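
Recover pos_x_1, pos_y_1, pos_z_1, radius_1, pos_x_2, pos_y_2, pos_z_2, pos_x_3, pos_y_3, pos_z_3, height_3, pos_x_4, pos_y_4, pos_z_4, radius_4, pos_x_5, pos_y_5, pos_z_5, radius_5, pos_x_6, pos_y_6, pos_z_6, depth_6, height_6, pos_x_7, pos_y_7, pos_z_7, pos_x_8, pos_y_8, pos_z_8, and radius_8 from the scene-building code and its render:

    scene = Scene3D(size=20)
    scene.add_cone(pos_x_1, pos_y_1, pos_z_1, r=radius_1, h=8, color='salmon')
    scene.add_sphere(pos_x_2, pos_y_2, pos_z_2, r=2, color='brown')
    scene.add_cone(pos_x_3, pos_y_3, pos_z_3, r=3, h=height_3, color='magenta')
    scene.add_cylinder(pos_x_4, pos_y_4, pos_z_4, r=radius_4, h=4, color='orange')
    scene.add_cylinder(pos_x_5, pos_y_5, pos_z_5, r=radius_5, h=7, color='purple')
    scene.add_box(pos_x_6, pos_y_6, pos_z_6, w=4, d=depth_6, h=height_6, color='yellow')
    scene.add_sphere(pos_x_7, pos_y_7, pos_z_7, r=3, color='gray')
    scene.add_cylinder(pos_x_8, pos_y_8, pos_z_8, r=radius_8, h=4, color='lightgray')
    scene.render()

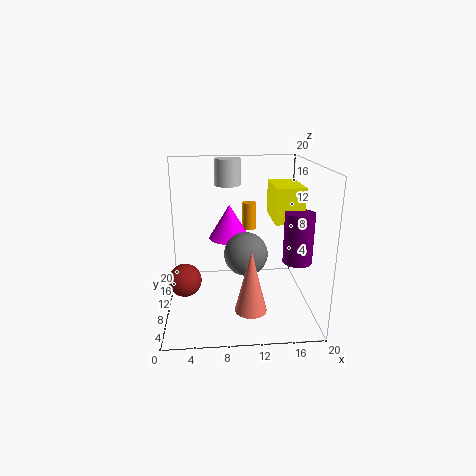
pos_x_1 = 11
pos_y_1 = 3
pos_z_1 = 3
radius_1 = 2
pos_x_2 = 3
pos_y_2 = 4
pos_z_2 = 7
pos_x_3 = 9
pos_y_3 = 13
pos_z_3 = 9
height_3 = 5
pos_x_4 = 12
pos_y_4 = 14
pos_z_4 = 10
radius_4 = 1
pos_x_5 = 18
pos_y_5 = 8
pos_z_5 = 7
radius_5 = 2
pos_x_6 = 15
pos_y_6 = 9
pos_z_6 = 12
depth_6 = 7
height_6 = 5
pos_x_7 = 11
pos_y_7 = 9
pos_z_7 = 8
pos_x_8 = 9
pos_y_8 = 17
pos_z_8 = 16
radius_8 = 2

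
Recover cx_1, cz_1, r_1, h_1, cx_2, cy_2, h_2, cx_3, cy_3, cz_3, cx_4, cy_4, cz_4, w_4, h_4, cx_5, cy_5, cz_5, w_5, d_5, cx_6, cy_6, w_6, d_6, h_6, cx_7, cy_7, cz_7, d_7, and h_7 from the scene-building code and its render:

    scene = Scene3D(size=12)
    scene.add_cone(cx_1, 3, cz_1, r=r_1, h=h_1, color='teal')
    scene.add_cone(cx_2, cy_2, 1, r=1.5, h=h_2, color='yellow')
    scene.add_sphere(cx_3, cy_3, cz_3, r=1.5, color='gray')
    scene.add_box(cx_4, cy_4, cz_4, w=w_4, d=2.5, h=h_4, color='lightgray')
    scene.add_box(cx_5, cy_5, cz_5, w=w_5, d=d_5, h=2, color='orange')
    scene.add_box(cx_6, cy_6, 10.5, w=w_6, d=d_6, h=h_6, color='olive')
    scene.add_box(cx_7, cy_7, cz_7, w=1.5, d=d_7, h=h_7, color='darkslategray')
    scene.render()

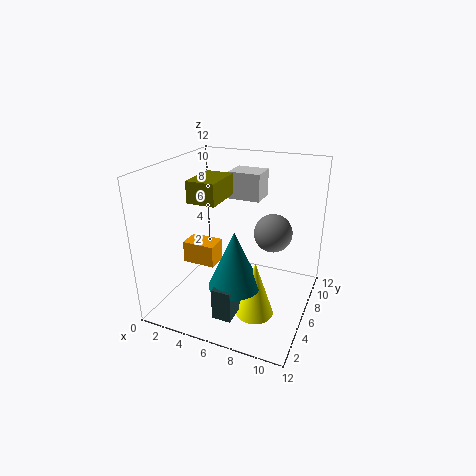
cx_1 = 7; cz_1 = 3.5; r_1 = 2; h_1 = 4.5; cx_2 = 8.5; cy_2 = 3.5; h_2 = 4.5; cx_3 = 9; cy_3 = 6; cz_3 = 7; cx_4 = 3.5; cy_4 = 9.5; cz_4 = 8; w_4 = 3; h_4 = 2.5; cx_5 = 0.5; cy_5 = 6; cz_5 = 2.5; w_5 = 3; d_5 = 2; cx_6 = 4.5; cy_6 = 1; w_6 = 2; d_6 = 3; h_6 = 1.5; cx_7 = 6; cy_7 = 1; cz_7 = 1.5; d_7 = 2; h_7 = 2.5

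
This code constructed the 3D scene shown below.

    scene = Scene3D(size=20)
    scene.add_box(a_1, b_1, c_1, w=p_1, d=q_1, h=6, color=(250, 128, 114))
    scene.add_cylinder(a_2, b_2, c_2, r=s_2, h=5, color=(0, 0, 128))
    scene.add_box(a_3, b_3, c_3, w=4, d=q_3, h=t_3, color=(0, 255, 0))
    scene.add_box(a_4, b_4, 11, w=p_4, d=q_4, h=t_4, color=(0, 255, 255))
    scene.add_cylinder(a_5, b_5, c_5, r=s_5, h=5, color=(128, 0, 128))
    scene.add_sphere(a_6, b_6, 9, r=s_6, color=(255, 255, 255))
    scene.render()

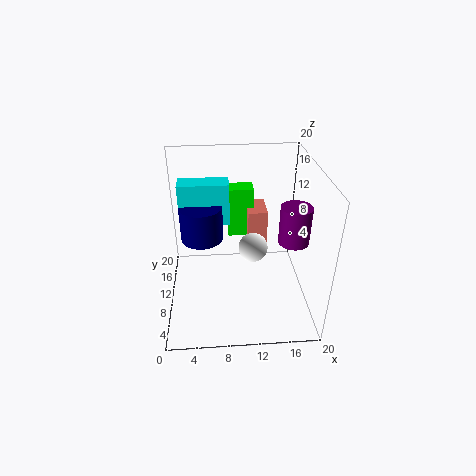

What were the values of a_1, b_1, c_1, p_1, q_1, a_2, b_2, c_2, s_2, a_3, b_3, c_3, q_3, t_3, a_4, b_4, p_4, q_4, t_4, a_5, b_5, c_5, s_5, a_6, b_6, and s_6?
a_1 = 12
b_1 = 15
c_1 = 5
p_1 = 3
q_1 = 5
a_2 = 5
b_2 = 12
c_2 = 9
s_2 = 3
a_3 = 9
b_3 = 17
c_3 = 6
q_3 = 3
t_3 = 8
a_4 = 2
b_4 = 12
p_4 = 7
q_4 = 3
t_4 = 6
a_5 = 17
b_5 = 7
c_5 = 11
s_5 = 2
a_6 = 12
b_6 = 9
s_6 = 2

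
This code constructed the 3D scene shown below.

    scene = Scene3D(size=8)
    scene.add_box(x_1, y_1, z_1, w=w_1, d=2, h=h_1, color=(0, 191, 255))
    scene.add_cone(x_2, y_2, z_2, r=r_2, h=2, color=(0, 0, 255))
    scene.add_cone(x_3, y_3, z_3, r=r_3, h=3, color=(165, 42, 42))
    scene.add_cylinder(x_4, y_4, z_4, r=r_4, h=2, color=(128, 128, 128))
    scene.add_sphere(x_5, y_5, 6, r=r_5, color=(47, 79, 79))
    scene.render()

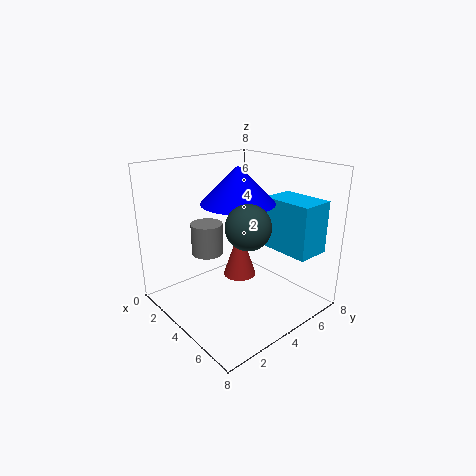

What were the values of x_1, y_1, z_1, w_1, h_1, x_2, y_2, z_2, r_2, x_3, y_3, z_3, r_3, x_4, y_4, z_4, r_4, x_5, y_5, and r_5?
x_1 = 4, y_1 = 6, z_1 = 3, w_1 = 3, h_1 = 3, x_2 = 4, y_2 = 4, z_2 = 6, r_2 = 2, x_3 = 3, y_3 = 5, z_3 = 1, r_3 = 1, x_4 = 1, y_4 = 4, z_4 = 2, r_4 = 1, x_5 = 7, y_5 = 2, r_5 = 1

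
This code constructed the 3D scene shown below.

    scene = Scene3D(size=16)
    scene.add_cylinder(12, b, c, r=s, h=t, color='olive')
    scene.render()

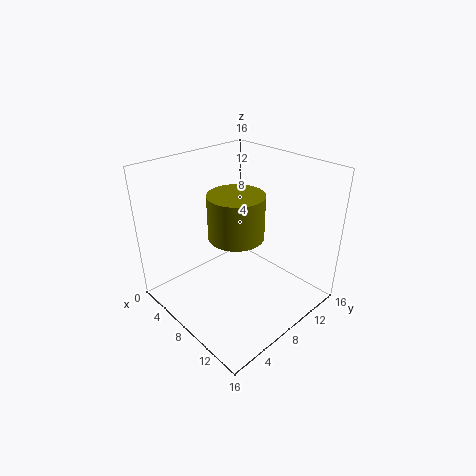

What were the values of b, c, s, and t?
b = 4, c = 11.5, s = 2.5, t = 4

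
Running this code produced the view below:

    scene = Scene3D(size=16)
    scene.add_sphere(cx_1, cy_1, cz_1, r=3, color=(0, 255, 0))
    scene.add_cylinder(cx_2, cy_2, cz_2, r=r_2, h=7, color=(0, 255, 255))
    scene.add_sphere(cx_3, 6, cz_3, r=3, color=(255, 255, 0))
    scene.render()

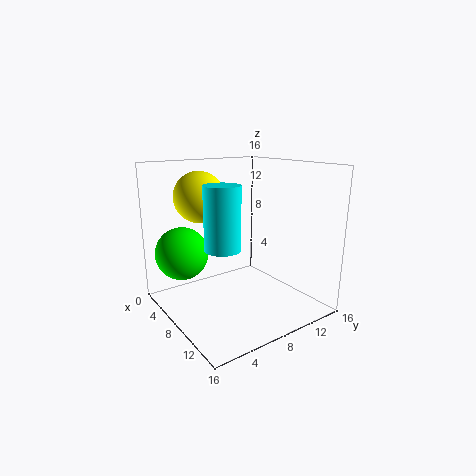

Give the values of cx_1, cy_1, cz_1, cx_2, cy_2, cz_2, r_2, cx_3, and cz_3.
cx_1 = 4, cy_1 = 3, cz_1 = 6, cx_2 = 8, cy_2 = 6, cz_2 = 7, r_2 = 2, cx_3 = 3, cz_3 = 12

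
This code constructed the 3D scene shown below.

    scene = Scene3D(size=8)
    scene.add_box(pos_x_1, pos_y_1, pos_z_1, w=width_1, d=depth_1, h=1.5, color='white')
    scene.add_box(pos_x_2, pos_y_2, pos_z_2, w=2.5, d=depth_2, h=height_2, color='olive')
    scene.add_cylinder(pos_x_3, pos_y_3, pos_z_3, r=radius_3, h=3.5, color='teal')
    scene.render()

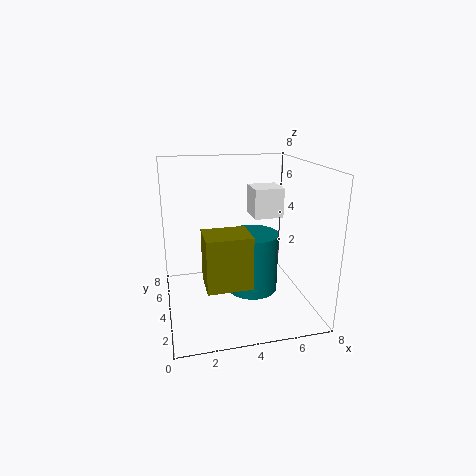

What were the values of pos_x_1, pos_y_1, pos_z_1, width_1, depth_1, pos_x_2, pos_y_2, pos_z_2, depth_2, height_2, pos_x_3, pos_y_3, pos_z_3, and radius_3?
pos_x_1 = 4.5, pos_y_1 = 2.5, pos_z_1 = 5.5, width_1 = 1.5, depth_1 = 1.5, pos_x_2 = 2, pos_y_2 = 2.5, pos_z_2 = 1.5, depth_2 = 2, height_2 = 3, pos_x_3 = 5, pos_y_3 = 4.5, pos_z_3 = 0.5, radius_3 = 1.5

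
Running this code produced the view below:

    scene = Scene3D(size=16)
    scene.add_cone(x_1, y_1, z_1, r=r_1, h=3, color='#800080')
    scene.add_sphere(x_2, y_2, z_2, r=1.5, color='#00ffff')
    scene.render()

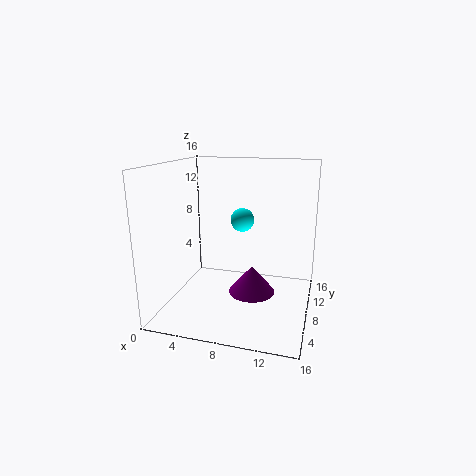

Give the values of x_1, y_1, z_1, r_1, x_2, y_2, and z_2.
x_1 = 10; y_1 = 6.5; z_1 = 2.5; r_1 = 2.5; x_2 = 7; y_2 = 13.5; z_2 = 8.5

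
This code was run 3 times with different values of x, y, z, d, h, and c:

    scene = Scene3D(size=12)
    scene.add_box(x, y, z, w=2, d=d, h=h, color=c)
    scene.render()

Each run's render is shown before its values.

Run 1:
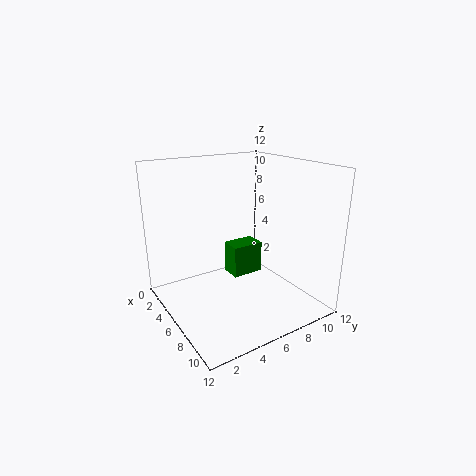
x = 2
y = 7
z = 1
d = 3
h = 3
c = 'green'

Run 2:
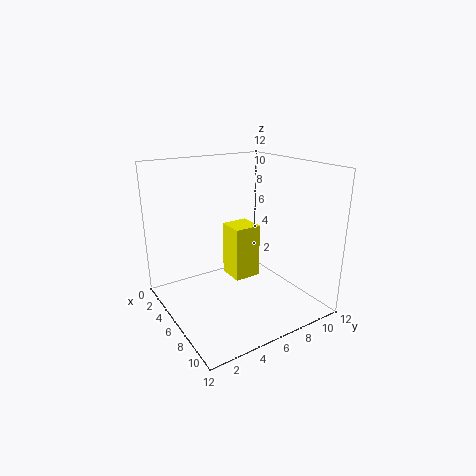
x = 7
y = 4
z = 4
d = 2
h = 4
c = 'yellow'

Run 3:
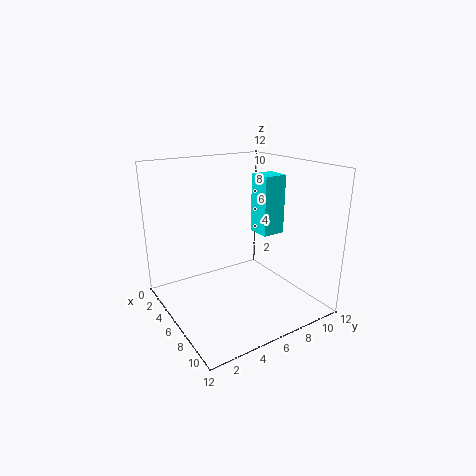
x = 5
y = 8
z = 6
d = 2
h = 5
c = 'cyan'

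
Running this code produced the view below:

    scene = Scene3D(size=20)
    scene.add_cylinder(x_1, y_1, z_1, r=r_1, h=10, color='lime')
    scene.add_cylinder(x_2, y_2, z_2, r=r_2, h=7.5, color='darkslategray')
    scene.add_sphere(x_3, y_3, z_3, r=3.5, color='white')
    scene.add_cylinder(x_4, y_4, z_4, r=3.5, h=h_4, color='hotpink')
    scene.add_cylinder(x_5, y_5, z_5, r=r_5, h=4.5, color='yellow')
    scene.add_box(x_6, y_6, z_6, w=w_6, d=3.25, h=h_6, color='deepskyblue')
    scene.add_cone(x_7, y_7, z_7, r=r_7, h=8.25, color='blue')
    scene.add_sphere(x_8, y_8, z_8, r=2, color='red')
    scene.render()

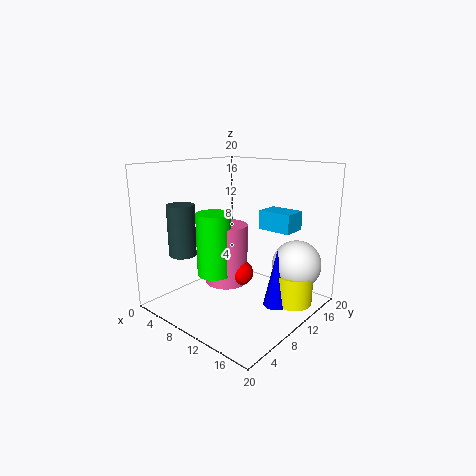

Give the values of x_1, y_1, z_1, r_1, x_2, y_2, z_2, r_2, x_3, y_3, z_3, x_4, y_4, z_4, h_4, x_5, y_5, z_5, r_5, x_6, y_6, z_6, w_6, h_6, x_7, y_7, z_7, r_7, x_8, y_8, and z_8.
x_1 = 3.75, y_1 = 11.5, z_1 = 2.25, r_1 = 2.75, x_2 = 2.5, y_2 = 6.25, z_2 = 6.75, r_2 = 2, x_3 = 16, y_3 = 16, z_3 = 5.75, x_4 = 4, y_4 = 14, z_4 = 0.25, h_4 = 9.75, x_5 = 16.25, y_5 = 15, z_5 = 0.25, r_5 = 2.75, x_6 = 13, y_6 = 10.75, z_6 = 11.75, w_6 = 4.5, h_6 = 2.5, x_7 = 14.75, y_7 = 12.75, z_7 = 0.25, r_7 = 1.75, x_8 = 6.75, y_8 = 14.5, z_8 = 2.25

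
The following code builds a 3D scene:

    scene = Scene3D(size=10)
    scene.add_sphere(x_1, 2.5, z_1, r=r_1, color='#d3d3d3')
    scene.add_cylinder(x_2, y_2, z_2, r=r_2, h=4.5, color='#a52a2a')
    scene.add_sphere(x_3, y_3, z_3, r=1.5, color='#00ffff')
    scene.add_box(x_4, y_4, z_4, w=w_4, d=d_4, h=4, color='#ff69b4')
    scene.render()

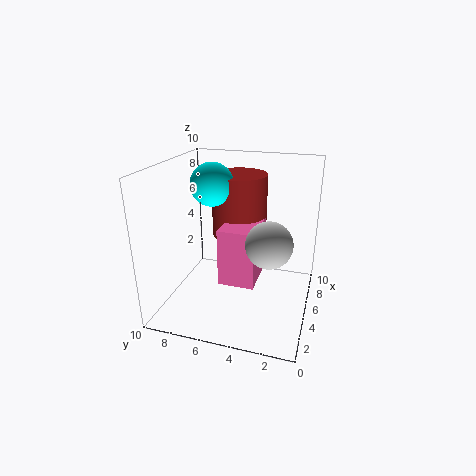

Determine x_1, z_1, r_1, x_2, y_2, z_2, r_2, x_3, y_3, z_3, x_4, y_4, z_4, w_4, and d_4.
x_1 = 3.5; z_1 = 5.5; r_1 = 1.5; x_2 = 7; y_2 = 5.5; z_2 = 4.5; r_2 = 2; x_3 = 5.5; y_3 = 7; z_3 = 8.5; x_4 = 3.5; y_4 = 3.5; z_4 = 2; w_4 = 3.5; d_4 = 2.5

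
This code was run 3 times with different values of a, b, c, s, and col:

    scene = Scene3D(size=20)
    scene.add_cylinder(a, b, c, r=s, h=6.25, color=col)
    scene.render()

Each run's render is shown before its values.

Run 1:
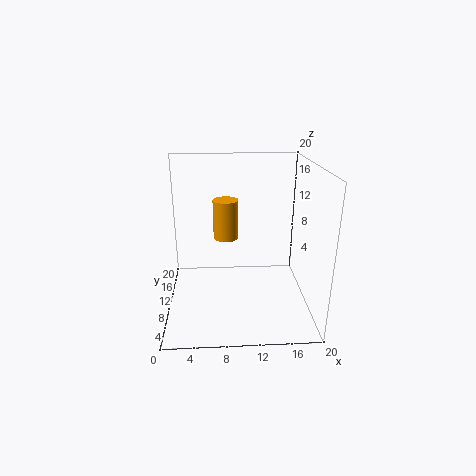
a = 8.5
b = 16.75
c = 7.25
s = 2
col = 'orange'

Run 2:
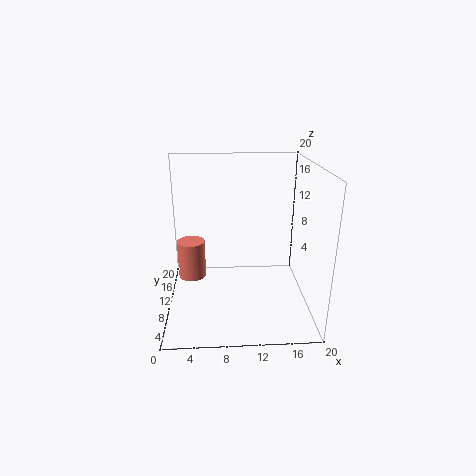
a = 2.75
b = 17.25
c = 0.25
s = 2.25
col = 'salmon'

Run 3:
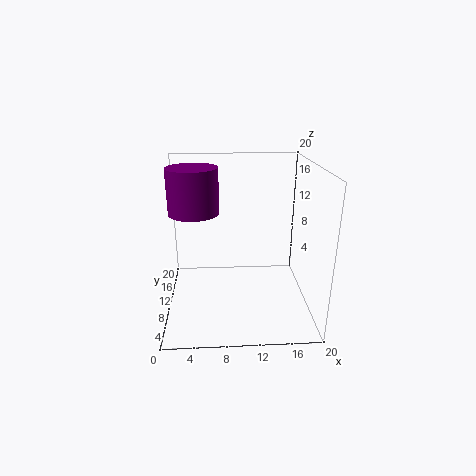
a = 4
b = 11.5
c = 13.25
s = 3.5
col = 'purple'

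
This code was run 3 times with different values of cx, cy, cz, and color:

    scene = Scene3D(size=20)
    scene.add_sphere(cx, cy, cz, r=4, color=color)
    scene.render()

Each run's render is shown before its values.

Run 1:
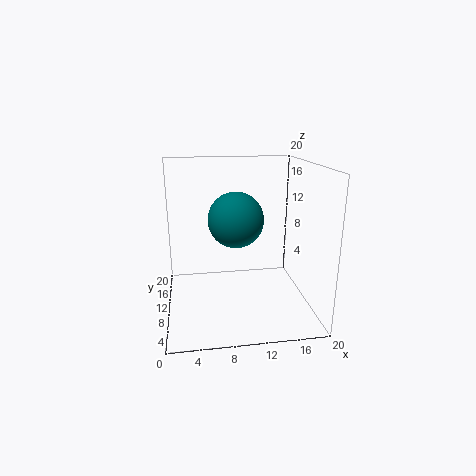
cx = 10, cy = 12, cz = 12, color = 'teal'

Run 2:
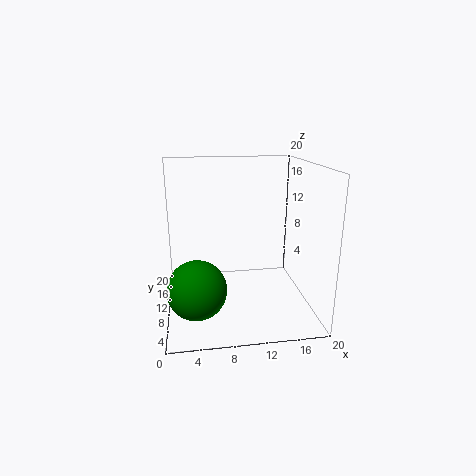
cx = 4, cy = 7, cz = 4, color = 'green'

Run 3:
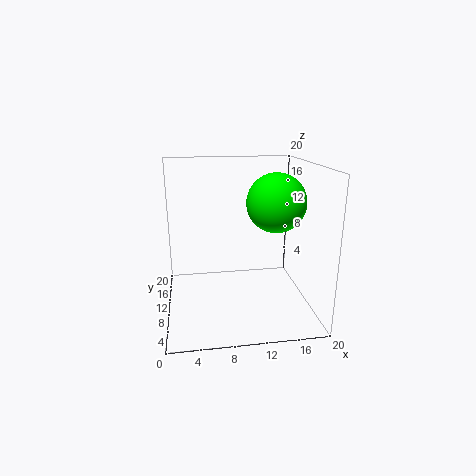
cx = 15, cy = 9, cz = 15, color = 'lime'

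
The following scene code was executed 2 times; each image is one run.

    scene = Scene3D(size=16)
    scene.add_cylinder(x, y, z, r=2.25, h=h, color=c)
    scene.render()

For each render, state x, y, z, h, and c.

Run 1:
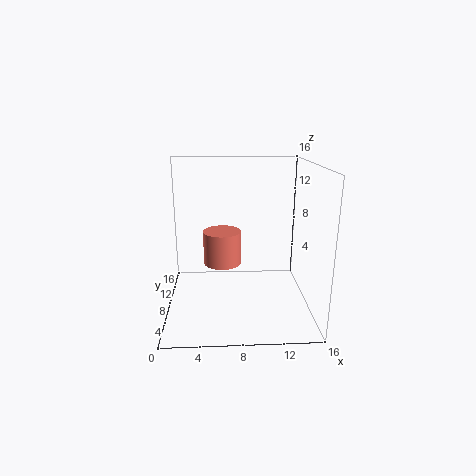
x = 6.25, y = 10.5, z = 4, h = 4, c = 'salmon'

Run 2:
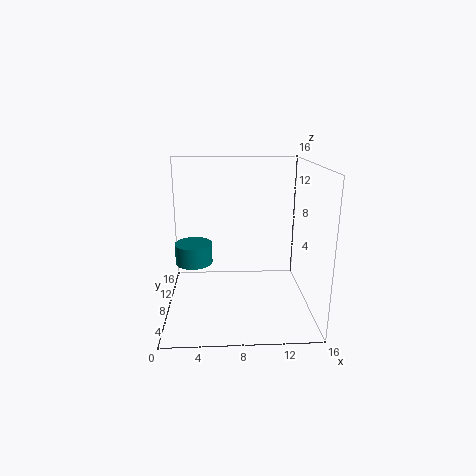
x = 2.75, y = 11.25, z = 3.75, h = 2.5, c = 'teal'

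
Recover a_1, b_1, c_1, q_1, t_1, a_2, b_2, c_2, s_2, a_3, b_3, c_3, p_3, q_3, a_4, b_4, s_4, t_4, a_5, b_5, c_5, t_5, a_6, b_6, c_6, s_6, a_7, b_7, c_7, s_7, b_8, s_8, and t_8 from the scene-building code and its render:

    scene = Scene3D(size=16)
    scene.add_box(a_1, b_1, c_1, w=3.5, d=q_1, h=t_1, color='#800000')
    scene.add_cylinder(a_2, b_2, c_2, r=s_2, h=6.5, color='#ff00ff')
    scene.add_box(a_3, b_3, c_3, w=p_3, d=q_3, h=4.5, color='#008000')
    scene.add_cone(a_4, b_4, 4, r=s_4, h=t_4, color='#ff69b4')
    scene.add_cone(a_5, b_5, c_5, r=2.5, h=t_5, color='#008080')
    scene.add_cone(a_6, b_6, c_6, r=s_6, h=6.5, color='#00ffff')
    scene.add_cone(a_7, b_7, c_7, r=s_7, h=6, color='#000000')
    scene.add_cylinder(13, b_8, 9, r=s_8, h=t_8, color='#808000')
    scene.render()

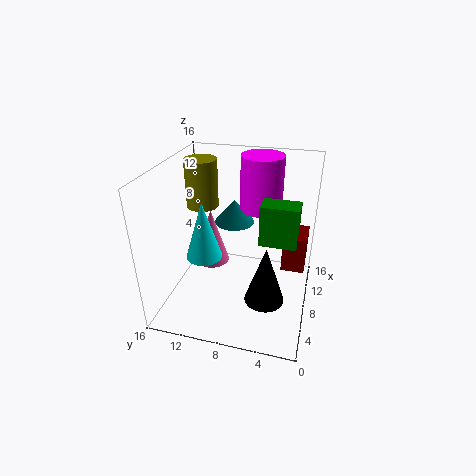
a_1 = 7.5; b_1 = 0.5; c_1 = 5; q_1 = 2.5; t_1 = 4; a_2 = 13; b_2 = 6.5; c_2 = 9.5; s_2 = 2.5; a_3 = 7; b_3 = 1.5; c_3 = 8; p_3 = 2.5; q_3 = 4; a_4 = 9; b_4 = 11.5; s_4 = 2; t_4 = 6.5; a_5 = 13.5; b_5 = 10; c_5 = 7; t_5 = 3; a_6 = 6.5; b_6 = 11.5; c_6 = 6; s_6 = 2; a_7 = 3.5; b_7 = 4; c_7 = 4; s_7 = 2; b_8 = 14; s_8 = 2; t_8 = 6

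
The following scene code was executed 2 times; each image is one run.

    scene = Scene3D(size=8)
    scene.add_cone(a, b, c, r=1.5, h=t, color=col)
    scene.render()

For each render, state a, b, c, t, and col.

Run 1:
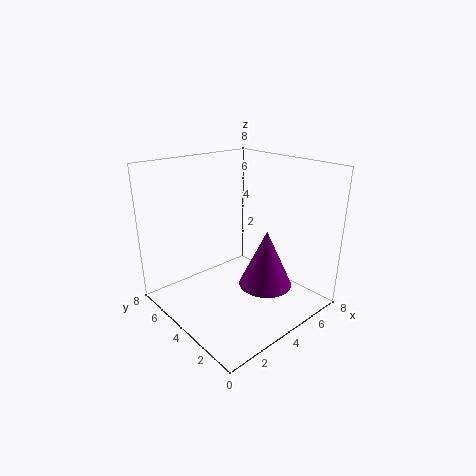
a = 5; b = 2.75; c = 1.25; t = 3.25; col = 'purple'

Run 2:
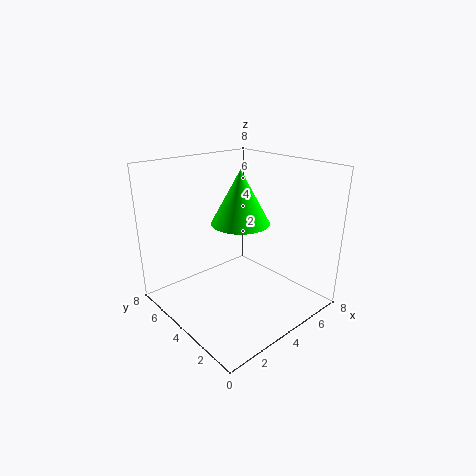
a = 3.5; b = 3.25; c = 5.25; t = 2.75; col = 'lime'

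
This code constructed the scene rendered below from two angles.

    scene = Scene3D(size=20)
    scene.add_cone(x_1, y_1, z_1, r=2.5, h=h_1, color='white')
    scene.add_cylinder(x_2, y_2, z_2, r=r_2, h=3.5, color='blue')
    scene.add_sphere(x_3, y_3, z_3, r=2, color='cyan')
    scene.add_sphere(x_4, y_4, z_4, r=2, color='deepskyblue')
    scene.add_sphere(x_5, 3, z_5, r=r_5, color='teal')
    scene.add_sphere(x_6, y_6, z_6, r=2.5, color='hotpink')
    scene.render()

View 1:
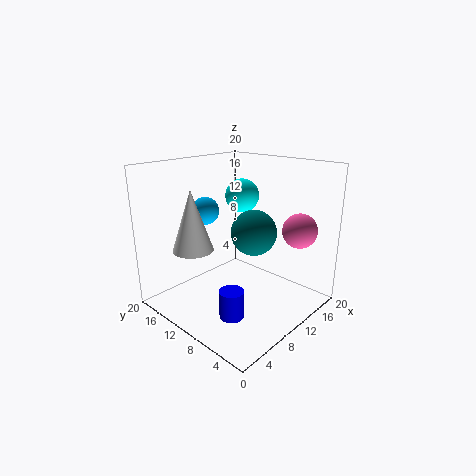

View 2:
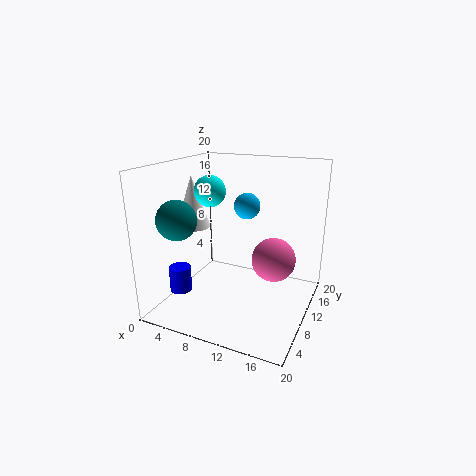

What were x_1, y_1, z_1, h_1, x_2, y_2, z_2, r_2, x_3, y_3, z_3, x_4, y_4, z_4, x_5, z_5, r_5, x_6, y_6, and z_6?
x_1 = 2.5; y_1 = 10.5; z_1 = 10.5; h_1 = 7.5; x_2 = 3.5; y_2 = 5; z_2 = 3; r_2 = 1.5; x_3 = 7.5; y_3 = 7; z_3 = 17; x_4 = 9; y_4 = 15.5; z_4 = 13; x_5 = 5; z_5 = 14; r_5 = 2.5; x_6 = 17; y_6 = 4.5; z_6 = 10.5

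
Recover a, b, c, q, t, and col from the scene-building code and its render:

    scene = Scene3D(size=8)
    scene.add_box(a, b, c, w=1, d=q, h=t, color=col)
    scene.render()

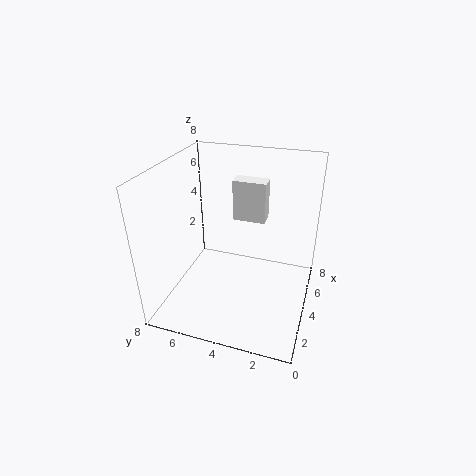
a = 6, b = 3, c = 4, q = 2, t = 2.5, col = 'white'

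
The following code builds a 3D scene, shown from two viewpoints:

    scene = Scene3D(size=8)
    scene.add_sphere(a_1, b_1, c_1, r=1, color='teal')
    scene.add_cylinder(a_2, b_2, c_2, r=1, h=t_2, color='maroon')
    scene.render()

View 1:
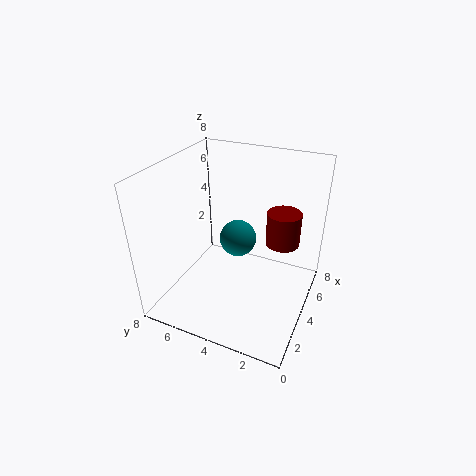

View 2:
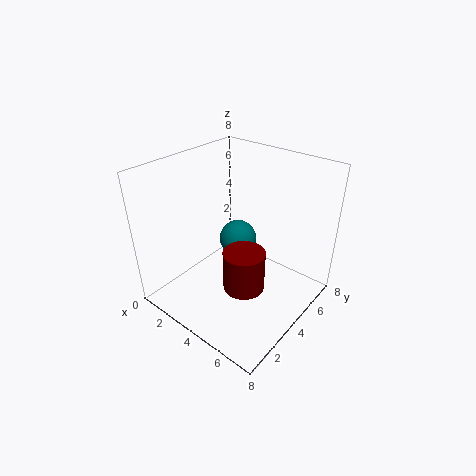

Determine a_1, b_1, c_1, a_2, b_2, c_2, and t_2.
a_1 = 4, b_1 = 4, c_1 = 4, a_2 = 6, b_2 = 2, c_2 = 3, t_2 = 2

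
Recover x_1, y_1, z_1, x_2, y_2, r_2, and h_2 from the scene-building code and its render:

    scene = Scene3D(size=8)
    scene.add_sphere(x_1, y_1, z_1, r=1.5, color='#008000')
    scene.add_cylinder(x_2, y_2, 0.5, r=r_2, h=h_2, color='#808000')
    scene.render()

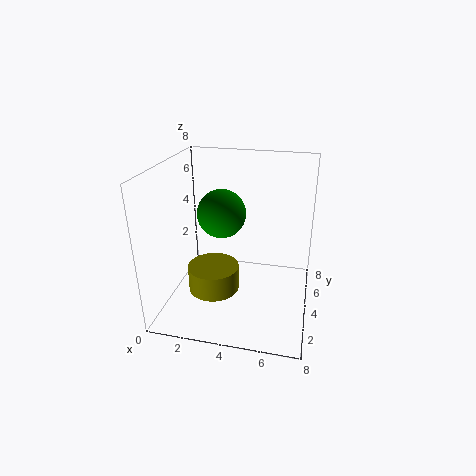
x_1 = 2.5
y_1 = 6
z_1 = 4.5
x_2 = 2.5
y_2 = 4
r_2 = 1.5
h_2 = 1.5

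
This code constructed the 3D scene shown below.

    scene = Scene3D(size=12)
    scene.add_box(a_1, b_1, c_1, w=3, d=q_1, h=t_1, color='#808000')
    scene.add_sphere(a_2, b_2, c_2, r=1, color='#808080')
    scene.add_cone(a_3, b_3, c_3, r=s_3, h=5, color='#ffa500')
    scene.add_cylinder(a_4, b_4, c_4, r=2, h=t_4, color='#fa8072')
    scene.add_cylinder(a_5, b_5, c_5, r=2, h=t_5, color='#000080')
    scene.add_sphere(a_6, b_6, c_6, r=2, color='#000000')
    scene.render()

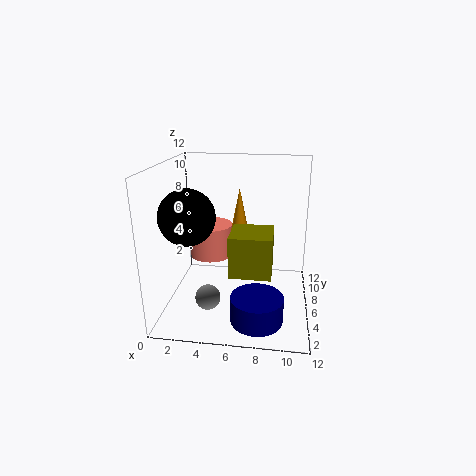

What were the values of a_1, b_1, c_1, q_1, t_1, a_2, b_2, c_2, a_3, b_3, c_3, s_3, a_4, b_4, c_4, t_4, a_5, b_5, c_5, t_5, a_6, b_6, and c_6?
a_1 = 6, b_1 = 1, c_1 = 5, q_1 = 3, t_1 = 3, a_2 = 4, b_2 = 3, c_2 = 2, a_3 = 6, b_3 = 7, c_3 = 5, s_3 = 1, a_4 = 3, b_4 = 9, c_4 = 3, t_4 = 3, a_5 = 8, b_5 = 2, c_5 = 1, t_5 = 2, a_6 = 3, b_6 = 2, c_6 = 9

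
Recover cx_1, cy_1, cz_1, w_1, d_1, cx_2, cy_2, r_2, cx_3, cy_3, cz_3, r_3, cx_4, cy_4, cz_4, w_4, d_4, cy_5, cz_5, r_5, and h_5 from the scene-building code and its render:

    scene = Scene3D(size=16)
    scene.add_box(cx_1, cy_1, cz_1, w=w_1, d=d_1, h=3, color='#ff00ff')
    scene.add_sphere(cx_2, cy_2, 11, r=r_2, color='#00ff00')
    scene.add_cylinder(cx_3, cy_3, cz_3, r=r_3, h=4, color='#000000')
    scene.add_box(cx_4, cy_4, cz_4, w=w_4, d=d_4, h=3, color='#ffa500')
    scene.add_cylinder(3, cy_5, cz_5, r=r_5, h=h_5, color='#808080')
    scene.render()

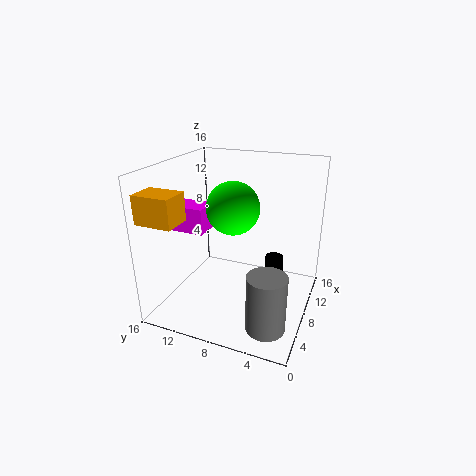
cx_1 = 7, cy_1 = 12, cz_1 = 8, w_1 = 3, d_1 = 4, cx_2 = 9, cy_2 = 9, r_2 = 3, cx_3 = 9, cy_3 = 4, cz_3 = 2, r_3 = 1, cx_4 = 1, cy_4 = 12, cz_4 = 11, w_4 = 3, d_4 = 4, cy_5 = 3, cz_5 = 1, r_5 = 2, h_5 = 6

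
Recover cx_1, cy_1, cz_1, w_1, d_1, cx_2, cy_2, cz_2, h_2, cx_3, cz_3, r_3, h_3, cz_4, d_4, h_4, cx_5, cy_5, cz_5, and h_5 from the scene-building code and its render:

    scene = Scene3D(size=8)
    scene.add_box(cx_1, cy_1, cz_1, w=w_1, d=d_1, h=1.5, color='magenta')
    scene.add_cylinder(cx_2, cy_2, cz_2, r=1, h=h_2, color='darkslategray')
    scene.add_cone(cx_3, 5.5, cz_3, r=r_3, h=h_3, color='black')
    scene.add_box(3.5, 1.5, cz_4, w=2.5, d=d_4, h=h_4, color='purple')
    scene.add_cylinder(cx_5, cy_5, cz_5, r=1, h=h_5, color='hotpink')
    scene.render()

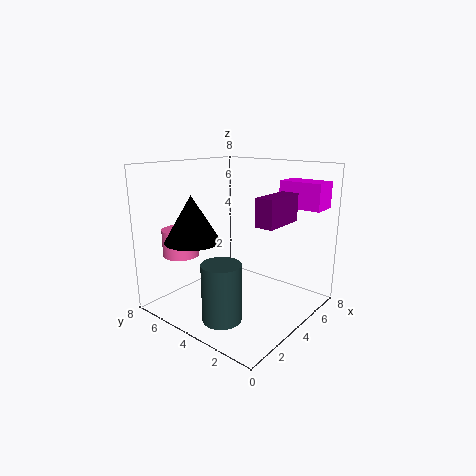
cx_1 = 6.5
cy_1 = 0.5
cz_1 = 5.5
w_1 = 1.5
d_1 = 2.5
cx_2 = 1.5
cy_2 = 3
cz_2 = 0.5
h_2 = 3
cx_3 = 2
cz_3 = 4
r_3 = 1.5
h_3 = 2.5
cz_4 = 5
d_4 = 1
h_4 = 1.5
cx_5 = 2
cy_5 = 6.5
cz_5 = 3
h_5 = 1.5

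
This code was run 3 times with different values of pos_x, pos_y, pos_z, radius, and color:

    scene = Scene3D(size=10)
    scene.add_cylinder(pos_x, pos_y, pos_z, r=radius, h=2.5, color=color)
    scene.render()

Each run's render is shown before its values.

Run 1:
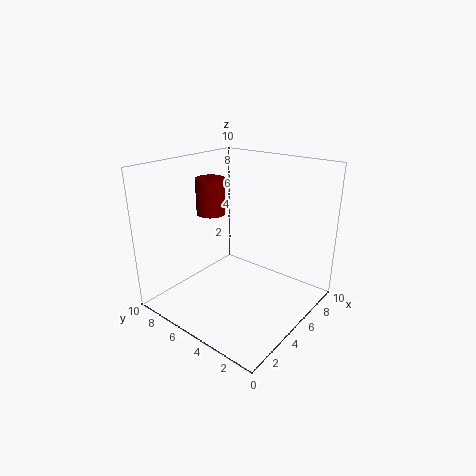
pos_x = 4.5; pos_y = 7; pos_z = 6.5; radius = 1; color = 'maroon'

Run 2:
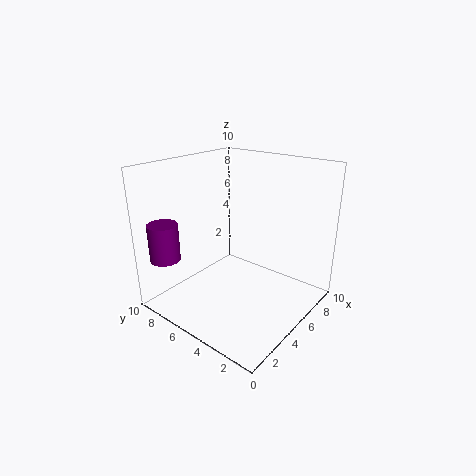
pos_x = 1; pos_y = 8; pos_z = 4; radius = 1; color = 'purple'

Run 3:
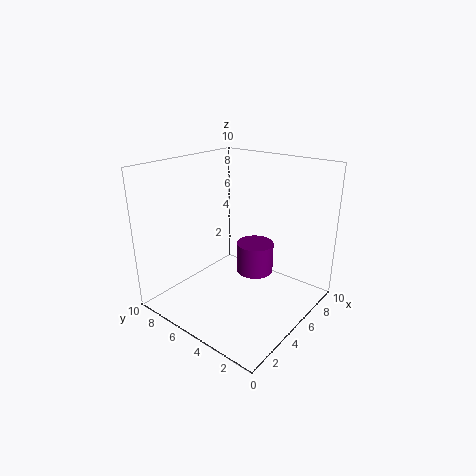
pos_x = 8.5; pos_y = 6; pos_z = 0.5; radius = 1.5; color = 'purple'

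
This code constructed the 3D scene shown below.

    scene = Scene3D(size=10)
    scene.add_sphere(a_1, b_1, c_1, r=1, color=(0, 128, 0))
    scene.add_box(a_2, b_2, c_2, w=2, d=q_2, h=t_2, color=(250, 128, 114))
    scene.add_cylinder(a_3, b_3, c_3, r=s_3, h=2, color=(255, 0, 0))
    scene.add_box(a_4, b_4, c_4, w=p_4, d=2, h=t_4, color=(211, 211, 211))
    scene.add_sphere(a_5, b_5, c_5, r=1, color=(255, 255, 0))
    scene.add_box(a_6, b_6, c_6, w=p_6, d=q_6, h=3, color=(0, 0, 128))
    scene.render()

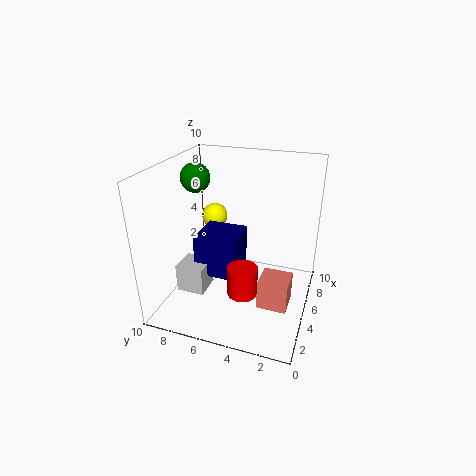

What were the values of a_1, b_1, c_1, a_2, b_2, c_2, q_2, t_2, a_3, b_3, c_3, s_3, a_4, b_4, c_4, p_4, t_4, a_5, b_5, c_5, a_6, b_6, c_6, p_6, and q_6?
a_1 = 5
b_1 = 8
c_1 = 9
a_2 = 3
b_2 = 1
c_2 = 1
q_2 = 2
t_2 = 2
a_3 = 3
b_3 = 4
c_3 = 2
s_3 = 1
a_4 = 3
b_4 = 7
c_4 = 1
p_4 = 2
t_4 = 2
a_5 = 8
b_5 = 8
c_5 = 5
a_6 = 4
b_6 = 5
c_6 = 2
p_6 = 3
q_6 = 3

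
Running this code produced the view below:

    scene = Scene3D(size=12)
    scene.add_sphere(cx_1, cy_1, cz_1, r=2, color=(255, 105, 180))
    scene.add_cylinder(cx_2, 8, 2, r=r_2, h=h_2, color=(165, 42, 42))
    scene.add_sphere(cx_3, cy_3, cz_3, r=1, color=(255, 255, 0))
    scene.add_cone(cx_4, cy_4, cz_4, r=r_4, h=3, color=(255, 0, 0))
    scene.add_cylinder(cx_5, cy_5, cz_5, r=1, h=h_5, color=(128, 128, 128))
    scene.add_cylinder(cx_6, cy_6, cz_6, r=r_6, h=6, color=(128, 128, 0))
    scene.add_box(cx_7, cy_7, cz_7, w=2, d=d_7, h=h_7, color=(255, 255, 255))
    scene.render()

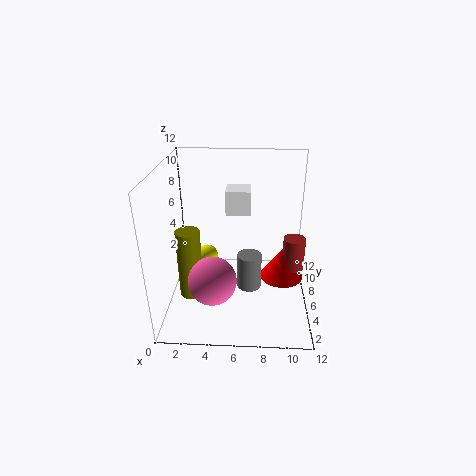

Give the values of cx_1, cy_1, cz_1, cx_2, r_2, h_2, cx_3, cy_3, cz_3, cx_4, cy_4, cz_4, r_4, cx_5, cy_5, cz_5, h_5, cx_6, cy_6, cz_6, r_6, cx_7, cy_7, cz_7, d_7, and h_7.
cx_1 = 4
cy_1 = 4
cz_1 = 3
cx_2 = 11
r_2 = 1
h_2 = 3
cx_3 = 3
cy_3 = 8
cz_3 = 3
cx_4 = 10
cy_4 = 8
cz_4 = 1
r_4 = 2
cx_5 = 7
cy_5 = 5
cz_5 = 2
h_5 = 3
cx_6 = 2
cy_6 = 5
cz_6 = 1
r_6 = 1
cx_7 = 5
cy_7 = 6
cz_7 = 8
d_7 = 2
h_7 = 2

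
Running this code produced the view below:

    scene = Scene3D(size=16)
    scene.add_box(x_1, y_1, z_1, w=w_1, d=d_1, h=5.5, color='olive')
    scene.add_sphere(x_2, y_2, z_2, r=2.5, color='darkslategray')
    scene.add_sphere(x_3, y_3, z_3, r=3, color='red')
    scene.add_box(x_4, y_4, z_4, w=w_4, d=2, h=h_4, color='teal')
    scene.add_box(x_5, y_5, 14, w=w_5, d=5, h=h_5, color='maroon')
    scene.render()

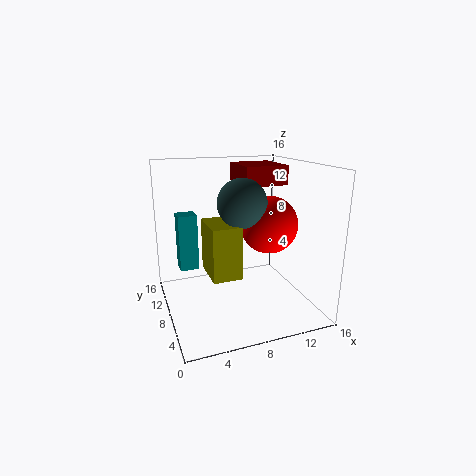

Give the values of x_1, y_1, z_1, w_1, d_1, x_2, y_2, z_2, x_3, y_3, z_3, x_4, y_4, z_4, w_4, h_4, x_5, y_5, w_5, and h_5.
x_1 = 4
y_1 = 4
z_1 = 5
w_1 = 3
d_1 = 4.5
x_2 = 7.5
y_2 = 5.5
z_2 = 12.5
x_3 = 10.5
y_3 = 5.5
z_3 = 10
x_4 = 1.5
y_4 = 8
z_4 = 5
w_4 = 2
h_4 = 6
x_5 = 8
y_5 = 5.5
w_5 = 4.5
h_5 = 2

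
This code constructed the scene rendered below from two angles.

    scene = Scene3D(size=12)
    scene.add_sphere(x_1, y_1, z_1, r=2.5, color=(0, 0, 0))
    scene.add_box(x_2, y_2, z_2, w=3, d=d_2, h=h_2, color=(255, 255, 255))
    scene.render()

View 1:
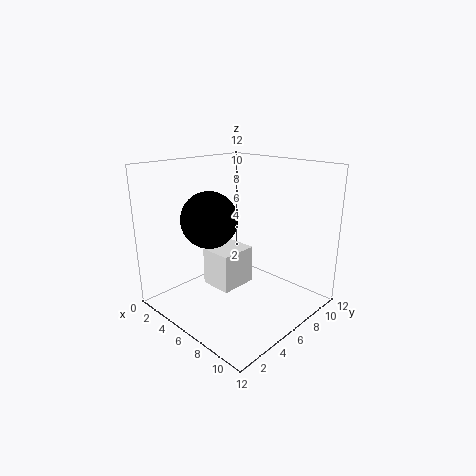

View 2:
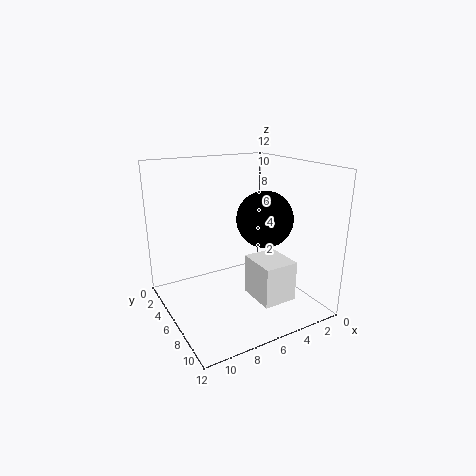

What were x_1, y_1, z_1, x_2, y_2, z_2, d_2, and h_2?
x_1 = 3, y_1 = 5.5, z_1 = 7, x_2 = 2, y_2 = 5.5, z_2 = 0.5, d_2 = 3.5, h_2 = 3.5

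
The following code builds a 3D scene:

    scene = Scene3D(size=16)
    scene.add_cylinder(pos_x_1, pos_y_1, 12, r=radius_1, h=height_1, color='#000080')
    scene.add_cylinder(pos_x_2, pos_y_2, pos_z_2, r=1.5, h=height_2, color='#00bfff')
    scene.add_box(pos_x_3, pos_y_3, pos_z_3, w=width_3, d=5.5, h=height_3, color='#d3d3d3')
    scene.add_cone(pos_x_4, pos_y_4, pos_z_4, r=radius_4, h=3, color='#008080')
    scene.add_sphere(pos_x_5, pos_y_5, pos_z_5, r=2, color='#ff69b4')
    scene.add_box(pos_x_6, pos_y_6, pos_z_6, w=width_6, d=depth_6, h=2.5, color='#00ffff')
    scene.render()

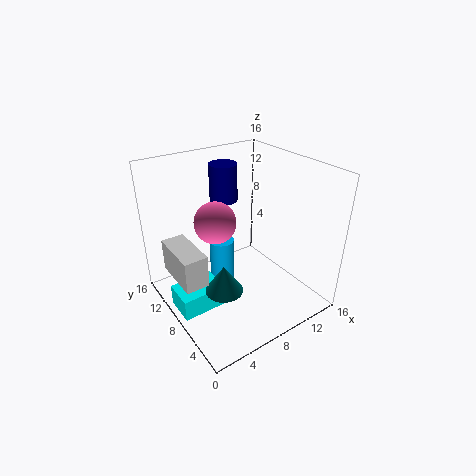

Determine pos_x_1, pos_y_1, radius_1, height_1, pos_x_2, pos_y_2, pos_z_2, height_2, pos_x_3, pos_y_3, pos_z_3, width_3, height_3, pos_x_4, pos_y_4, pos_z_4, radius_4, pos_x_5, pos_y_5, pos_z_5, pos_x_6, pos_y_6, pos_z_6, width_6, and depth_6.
pos_x_1 = 7.5; pos_y_1 = 10; radius_1 = 1.5; height_1 = 4; pos_x_2 = 8; pos_y_2 = 11.5; pos_z_2 = 0.5; height_2 = 5.5; pos_x_3 = 0.5; pos_y_3 = 6; pos_z_3 = 5; width_3 = 2.5; height_3 = 3.5; pos_x_4 = 4.5; pos_y_4 = 5.5; pos_z_4 = 4; radius_4 = 2; pos_x_5 = 4; pos_y_5 = 6; pos_z_5 = 12; pos_x_6 = 0.5; pos_y_6 = 7; pos_z_6 = 0.5; width_6 = 5; depth_6 = 3.5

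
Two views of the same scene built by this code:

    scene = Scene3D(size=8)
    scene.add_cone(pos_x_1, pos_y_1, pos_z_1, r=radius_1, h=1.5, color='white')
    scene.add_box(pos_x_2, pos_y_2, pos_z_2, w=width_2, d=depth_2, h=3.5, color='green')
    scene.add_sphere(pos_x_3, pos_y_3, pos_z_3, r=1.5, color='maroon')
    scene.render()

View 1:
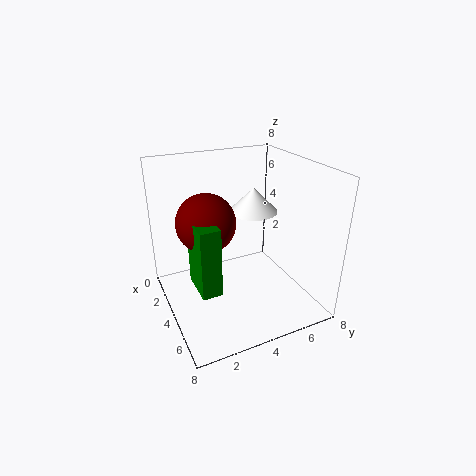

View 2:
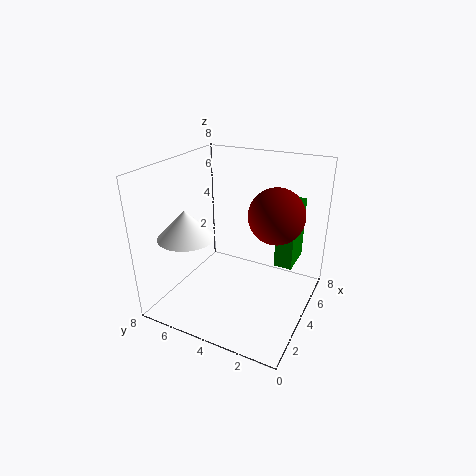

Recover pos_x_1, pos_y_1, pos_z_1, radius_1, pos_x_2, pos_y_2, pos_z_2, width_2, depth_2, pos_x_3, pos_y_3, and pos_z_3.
pos_x_1 = 2; pos_y_1 = 6; pos_z_1 = 4.5; radius_1 = 1.5; pos_x_2 = 4.5; pos_y_2 = 1; pos_z_2 = 2.5; width_2 = 2; depth_2 = 1; pos_x_3 = 4.5; pos_y_3 = 2; pos_z_3 = 5.5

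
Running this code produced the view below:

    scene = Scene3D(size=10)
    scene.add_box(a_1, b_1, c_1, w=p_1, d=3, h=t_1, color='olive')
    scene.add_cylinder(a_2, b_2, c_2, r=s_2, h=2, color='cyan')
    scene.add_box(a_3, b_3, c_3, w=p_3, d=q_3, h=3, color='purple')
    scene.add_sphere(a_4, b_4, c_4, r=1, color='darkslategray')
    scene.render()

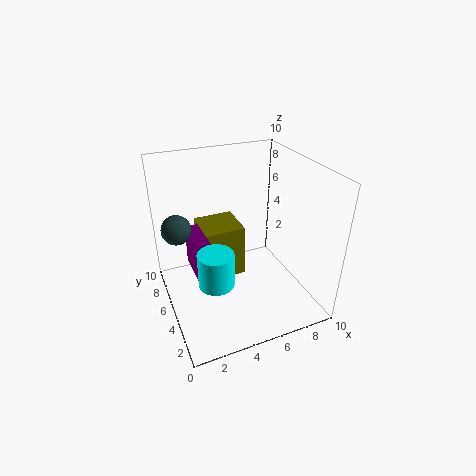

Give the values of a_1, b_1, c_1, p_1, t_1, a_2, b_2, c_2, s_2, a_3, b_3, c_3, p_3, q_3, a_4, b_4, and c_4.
a_1 = 3, b_1 = 6, c_1 = 1, p_1 = 3, t_1 = 4, a_2 = 2, b_2 = 1, c_2 = 5, s_2 = 1, a_3 = 2, b_3 = 5, c_3 = 2, p_3 = 1, q_3 = 3, a_4 = 1, b_4 = 6, c_4 = 6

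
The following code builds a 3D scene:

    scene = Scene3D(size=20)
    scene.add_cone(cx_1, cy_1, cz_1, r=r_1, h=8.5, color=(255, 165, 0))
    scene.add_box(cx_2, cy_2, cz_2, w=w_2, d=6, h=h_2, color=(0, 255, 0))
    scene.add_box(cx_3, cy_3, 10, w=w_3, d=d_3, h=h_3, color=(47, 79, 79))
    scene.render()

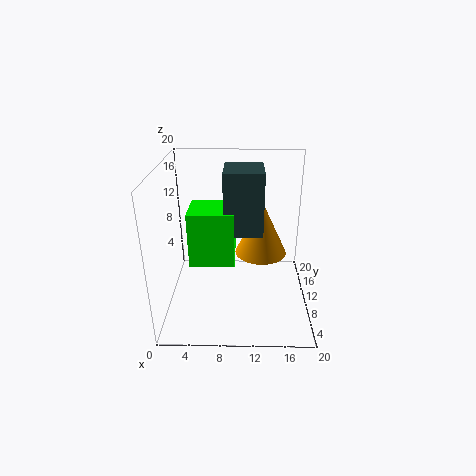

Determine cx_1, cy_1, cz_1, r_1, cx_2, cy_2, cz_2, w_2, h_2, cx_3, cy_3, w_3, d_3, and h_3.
cx_1 = 13.5; cy_1 = 15; cz_1 = 5; r_1 = 4; cx_2 = 3; cy_2 = 9.5; cz_2 = 5.5; w_2 = 6.5; h_2 = 8; cx_3 = 8; cy_3 = 10; w_3 = 5.5; d_3 = 6; h_3 = 9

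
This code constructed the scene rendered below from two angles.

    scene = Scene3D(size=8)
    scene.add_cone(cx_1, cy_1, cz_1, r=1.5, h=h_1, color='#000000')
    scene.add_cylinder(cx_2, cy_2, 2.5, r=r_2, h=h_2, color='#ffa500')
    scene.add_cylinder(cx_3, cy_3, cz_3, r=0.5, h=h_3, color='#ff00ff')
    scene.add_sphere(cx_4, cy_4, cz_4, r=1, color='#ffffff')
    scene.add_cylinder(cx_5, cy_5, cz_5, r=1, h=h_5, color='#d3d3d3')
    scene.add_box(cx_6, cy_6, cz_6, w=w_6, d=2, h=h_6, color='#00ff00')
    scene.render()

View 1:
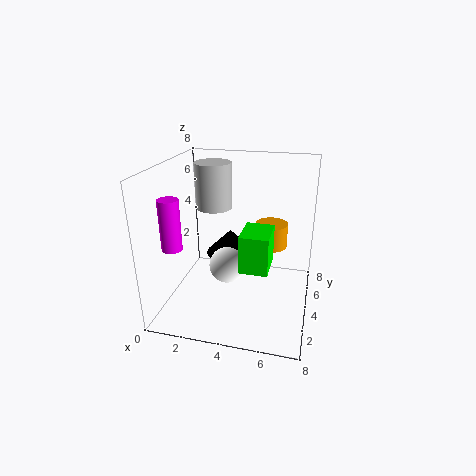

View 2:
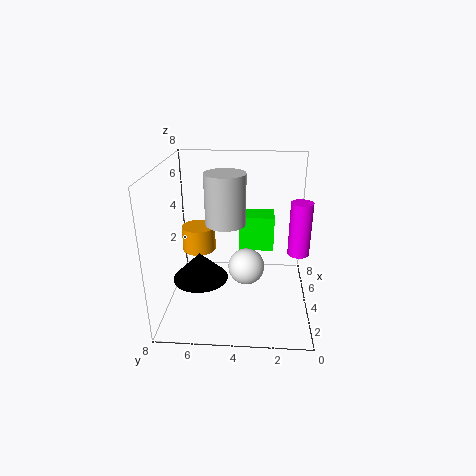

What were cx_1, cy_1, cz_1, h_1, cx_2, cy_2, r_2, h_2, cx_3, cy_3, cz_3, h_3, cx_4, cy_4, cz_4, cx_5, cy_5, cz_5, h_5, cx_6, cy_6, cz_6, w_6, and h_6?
cx_1 = 3, cy_1 = 6, cz_1 = 2, h_1 = 1.5, cx_2 = 5.5, cy_2 = 6.5, r_2 = 1, h_2 = 1.5, cx_3 = 1.5, cy_3 = 1, cz_3 = 4.5, h_3 = 2.5, cx_4 = 3.5, cy_4 = 3.5, cz_4 = 2.5, cx_5 = 2.5, cy_5 = 4.5, cz_5 = 5.5, h_5 = 2.5, cx_6 = 4.5, cy_6 = 2, cz_6 = 3, w_6 = 1.5, h_6 = 2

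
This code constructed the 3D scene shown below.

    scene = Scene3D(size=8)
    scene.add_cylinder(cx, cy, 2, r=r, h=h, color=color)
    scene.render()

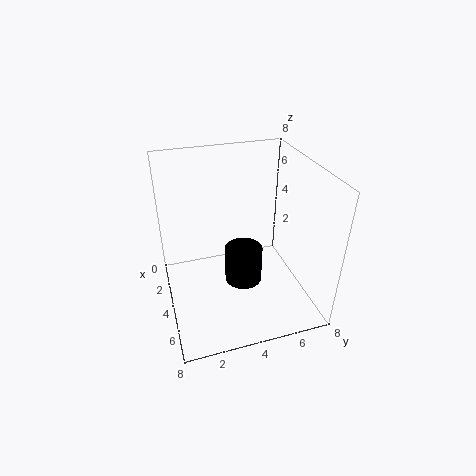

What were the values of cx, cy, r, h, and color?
cx = 5, cy = 4, r = 1, h = 2, color = 'black'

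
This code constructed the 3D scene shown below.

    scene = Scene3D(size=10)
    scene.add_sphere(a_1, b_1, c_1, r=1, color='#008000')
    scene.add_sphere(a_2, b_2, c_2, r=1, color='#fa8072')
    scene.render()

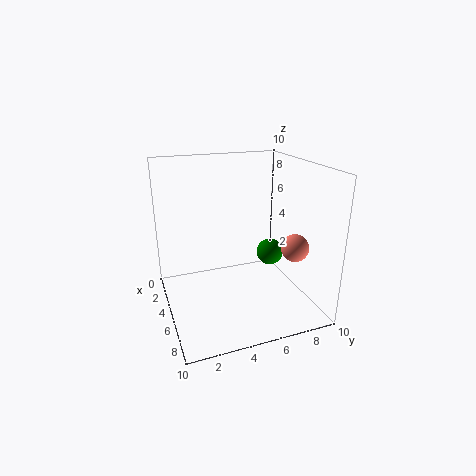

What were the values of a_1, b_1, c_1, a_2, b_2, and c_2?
a_1 = 4
b_1 = 8
c_1 = 3
a_2 = 6
b_2 = 9
c_2 = 4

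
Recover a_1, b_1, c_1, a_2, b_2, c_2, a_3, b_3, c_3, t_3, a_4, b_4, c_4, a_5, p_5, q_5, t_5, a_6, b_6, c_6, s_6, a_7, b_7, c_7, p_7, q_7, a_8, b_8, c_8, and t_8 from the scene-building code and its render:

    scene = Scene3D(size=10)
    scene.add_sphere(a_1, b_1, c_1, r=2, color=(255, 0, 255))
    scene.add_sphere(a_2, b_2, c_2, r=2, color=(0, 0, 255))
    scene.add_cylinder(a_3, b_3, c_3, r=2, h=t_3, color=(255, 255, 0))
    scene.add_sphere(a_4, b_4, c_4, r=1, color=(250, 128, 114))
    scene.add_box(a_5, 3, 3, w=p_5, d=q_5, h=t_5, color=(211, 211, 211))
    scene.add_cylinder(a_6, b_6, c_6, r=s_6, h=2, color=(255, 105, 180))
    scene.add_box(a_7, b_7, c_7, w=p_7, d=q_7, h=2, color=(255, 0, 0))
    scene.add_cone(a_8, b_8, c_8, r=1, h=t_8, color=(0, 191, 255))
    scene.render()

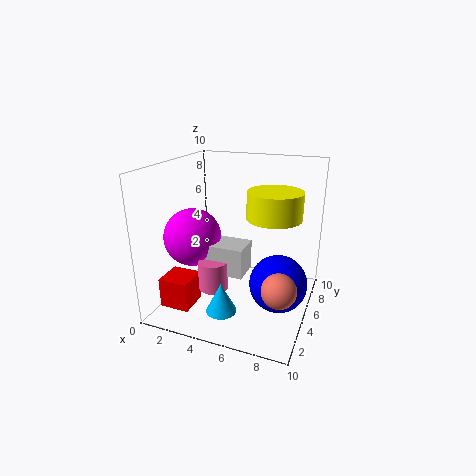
a_1 = 2; b_1 = 4; c_1 = 5; a_2 = 8; b_2 = 5; c_2 = 2; a_3 = 7; b_3 = 7; c_3 = 6; t_3 = 2; a_4 = 9; b_4 = 1; c_4 = 4; a_5 = 3; p_5 = 3; q_5 = 2; t_5 = 2; a_6 = 4; b_6 = 3; c_6 = 2; s_6 = 1; a_7 = 1; b_7 = 1; c_7 = 1; p_7 = 2; q_7 = 2; a_8 = 5; b_8 = 2; c_8 = 1; t_8 = 2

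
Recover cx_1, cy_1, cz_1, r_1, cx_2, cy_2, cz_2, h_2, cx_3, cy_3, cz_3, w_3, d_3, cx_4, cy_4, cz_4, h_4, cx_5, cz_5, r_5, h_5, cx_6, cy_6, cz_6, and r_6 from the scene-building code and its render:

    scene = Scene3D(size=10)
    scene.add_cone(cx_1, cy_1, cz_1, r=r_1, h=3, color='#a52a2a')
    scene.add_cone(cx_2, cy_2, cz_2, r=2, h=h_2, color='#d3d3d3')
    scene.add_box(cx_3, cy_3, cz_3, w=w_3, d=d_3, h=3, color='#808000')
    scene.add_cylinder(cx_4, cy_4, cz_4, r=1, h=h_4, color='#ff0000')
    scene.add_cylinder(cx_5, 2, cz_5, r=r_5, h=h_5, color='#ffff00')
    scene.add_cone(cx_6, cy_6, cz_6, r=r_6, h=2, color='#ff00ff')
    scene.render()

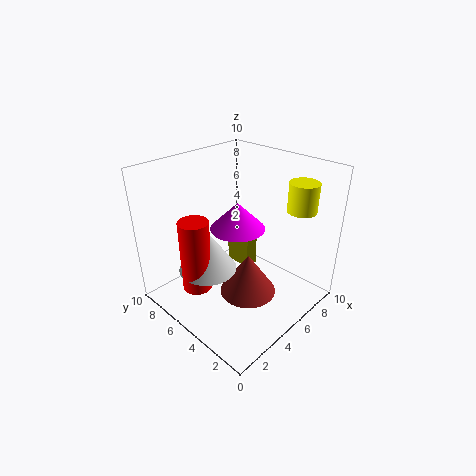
cx_1 = 5, cy_1 = 4, cz_1 = 1, r_1 = 2, cx_2 = 3, cy_2 = 6, cz_2 = 3, h_2 = 3, cx_3 = 6, cy_3 = 5, cz_3 = 2, w_3 = 1, d_3 = 2, cx_4 = 2, cy_4 = 6, cz_4 = 2, h_4 = 5, cx_5 = 8, cz_5 = 7, r_5 = 1, h_5 = 2, cx_6 = 6, cy_6 = 6, cz_6 = 5, r_6 = 2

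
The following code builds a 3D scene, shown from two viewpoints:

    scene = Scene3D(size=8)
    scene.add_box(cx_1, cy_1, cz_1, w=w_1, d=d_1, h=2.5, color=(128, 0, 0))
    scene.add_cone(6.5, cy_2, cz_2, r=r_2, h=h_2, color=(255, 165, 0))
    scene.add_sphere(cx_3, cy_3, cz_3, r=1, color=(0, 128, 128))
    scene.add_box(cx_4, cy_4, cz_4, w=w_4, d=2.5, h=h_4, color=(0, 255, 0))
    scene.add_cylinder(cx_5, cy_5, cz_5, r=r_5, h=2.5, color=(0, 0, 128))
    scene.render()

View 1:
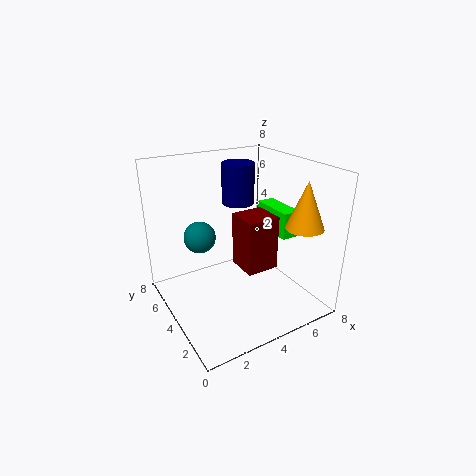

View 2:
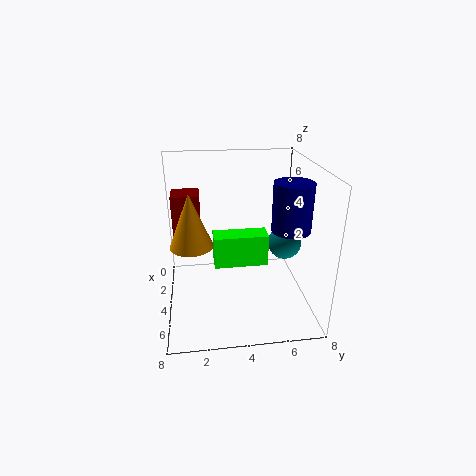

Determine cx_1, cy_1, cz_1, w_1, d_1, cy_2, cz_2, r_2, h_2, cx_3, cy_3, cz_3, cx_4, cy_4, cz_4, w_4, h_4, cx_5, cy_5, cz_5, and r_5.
cx_1 = 2.5, cy_1 = 0.5, cz_1 = 4, w_1 = 1.5, d_1 = 1.5, cy_2 = 1.5, cz_2 = 5, r_2 = 1, h_2 = 2.5, cx_3 = 3, cy_3 = 7, cz_3 = 3, cx_4 = 6, cy_4 = 2.5, cz_4 = 4, w_4 = 1, h_4 = 1.5, cx_5 = 5.5, cy_5 = 6.5, cz_5 = 5, r_5 = 1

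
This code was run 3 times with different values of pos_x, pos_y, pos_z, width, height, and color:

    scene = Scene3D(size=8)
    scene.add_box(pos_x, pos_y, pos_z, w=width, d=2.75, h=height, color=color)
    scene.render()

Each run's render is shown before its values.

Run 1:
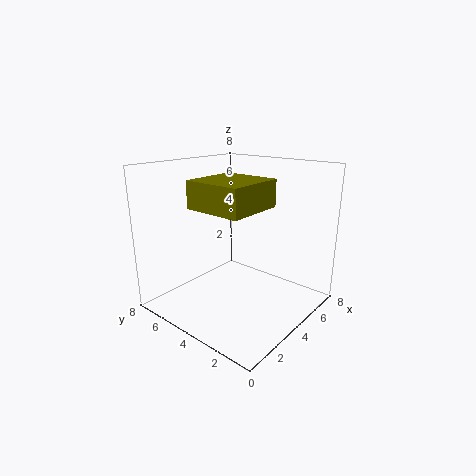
pos_x = 0.25, pos_y = 1, pos_z = 6.5, width = 2.75, height = 1.25, color = 'olive'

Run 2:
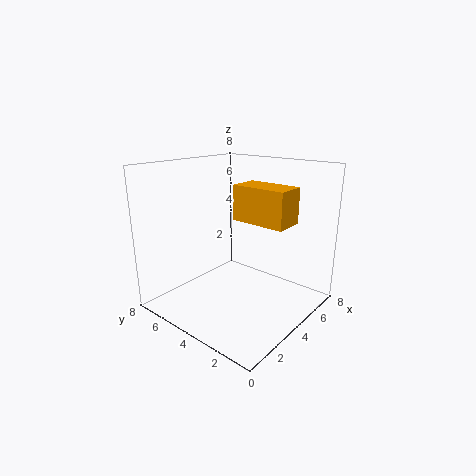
pos_x = 2.75, pos_y = 0.5, pos_z = 5.5, width = 1.5, height = 1.75, color = 'orange'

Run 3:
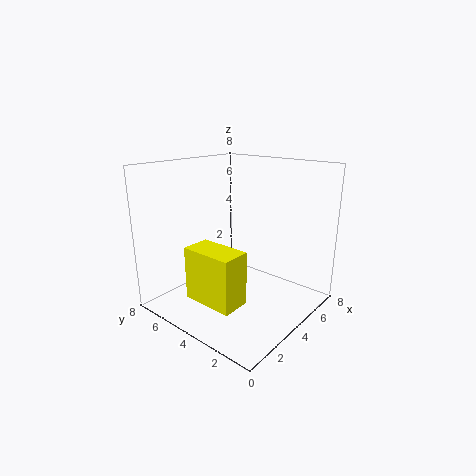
pos_x = 0.75, pos_y = 2, pos_z = 1.5, width = 1.5, height = 2.75, color = 'yellow'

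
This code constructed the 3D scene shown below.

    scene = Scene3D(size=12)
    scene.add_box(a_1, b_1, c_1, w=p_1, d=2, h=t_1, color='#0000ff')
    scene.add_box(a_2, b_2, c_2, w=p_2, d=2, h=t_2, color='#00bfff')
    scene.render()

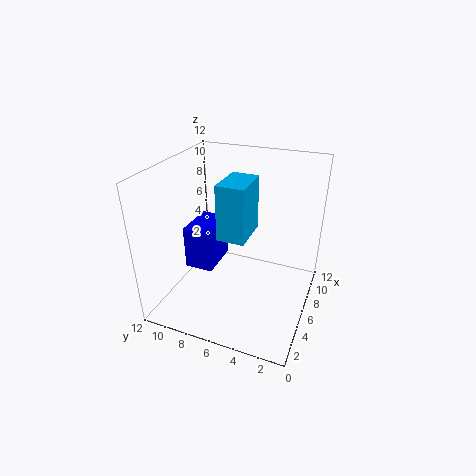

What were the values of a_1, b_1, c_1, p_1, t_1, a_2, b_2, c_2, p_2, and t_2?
a_1 = 1
b_1 = 6
c_1 = 6
p_1 = 3
t_1 = 3
a_2 = 2
b_2 = 4
c_2 = 8
p_2 = 3
t_2 = 4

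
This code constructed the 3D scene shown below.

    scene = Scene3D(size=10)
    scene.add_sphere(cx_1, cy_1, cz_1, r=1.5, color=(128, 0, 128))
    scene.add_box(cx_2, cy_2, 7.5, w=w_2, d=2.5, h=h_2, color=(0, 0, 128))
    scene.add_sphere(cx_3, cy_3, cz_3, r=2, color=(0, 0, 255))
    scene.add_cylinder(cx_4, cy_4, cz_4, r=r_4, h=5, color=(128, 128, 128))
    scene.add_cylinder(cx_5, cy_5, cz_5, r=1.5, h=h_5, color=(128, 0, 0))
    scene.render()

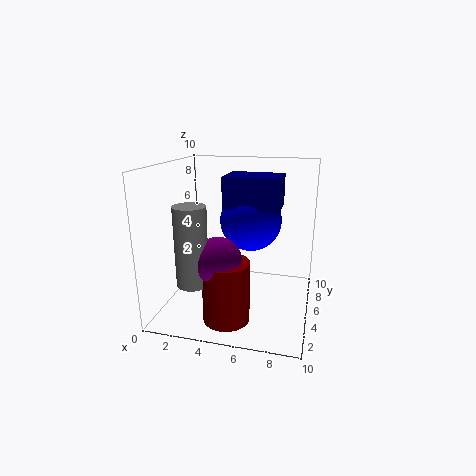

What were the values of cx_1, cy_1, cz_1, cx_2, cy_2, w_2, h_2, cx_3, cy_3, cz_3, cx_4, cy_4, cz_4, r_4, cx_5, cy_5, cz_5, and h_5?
cx_1 = 4.5
cy_1 = 2
cz_1 = 4.5
cx_2 = 4.5
cy_2 = 3
w_2 = 3.5
h_2 = 2
cx_3 = 6
cy_3 = 4.5
cz_3 = 6.5
cx_4 = 3
cy_4 = 1.5
cz_4 = 3
r_4 = 1
cx_5 = 5
cy_5 = 2
cz_5 = 0.5
h_5 = 4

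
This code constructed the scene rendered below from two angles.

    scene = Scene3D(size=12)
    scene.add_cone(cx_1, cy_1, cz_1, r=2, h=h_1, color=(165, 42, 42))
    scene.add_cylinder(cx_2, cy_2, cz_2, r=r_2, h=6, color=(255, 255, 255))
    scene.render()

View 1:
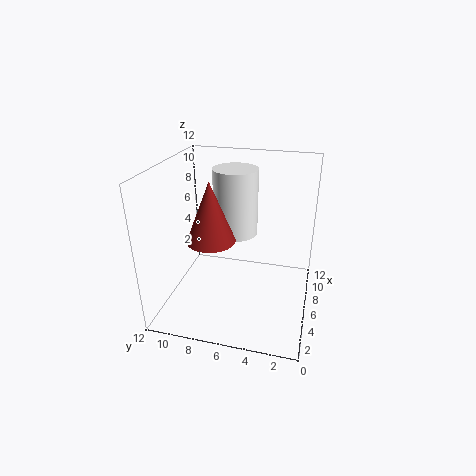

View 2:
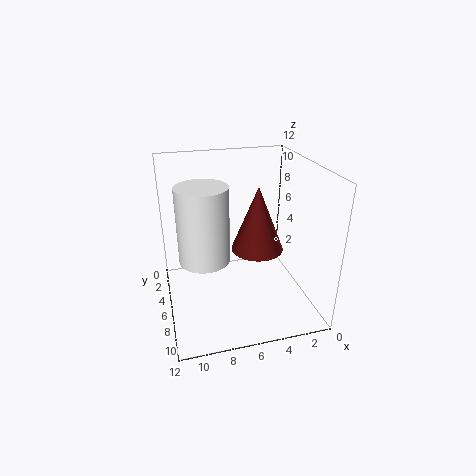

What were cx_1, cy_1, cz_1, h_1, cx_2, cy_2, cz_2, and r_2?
cx_1 = 5
cy_1 = 8
cz_1 = 6
h_1 = 5
cx_2 = 9
cy_2 = 7
cz_2 = 5
r_2 = 2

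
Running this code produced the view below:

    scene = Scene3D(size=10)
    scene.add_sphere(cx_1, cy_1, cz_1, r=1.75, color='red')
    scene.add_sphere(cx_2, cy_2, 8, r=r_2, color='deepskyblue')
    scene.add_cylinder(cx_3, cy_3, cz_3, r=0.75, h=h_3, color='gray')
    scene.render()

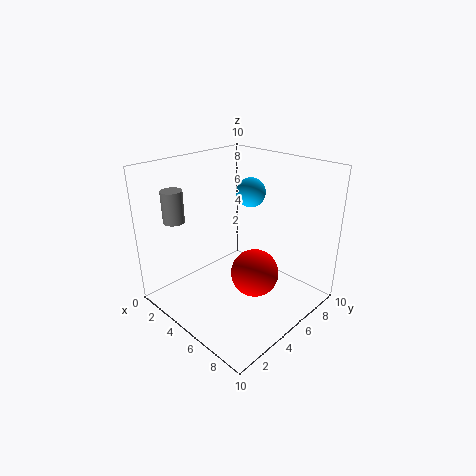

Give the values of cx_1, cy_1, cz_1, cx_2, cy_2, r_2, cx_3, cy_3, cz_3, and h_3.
cx_1 = 5.75
cy_1 = 6
cz_1 = 2
cx_2 = 5
cy_2 = 6.25
r_2 = 1
cx_3 = 1.5
cy_3 = 2.25
cz_3 = 6
h_3 = 2.25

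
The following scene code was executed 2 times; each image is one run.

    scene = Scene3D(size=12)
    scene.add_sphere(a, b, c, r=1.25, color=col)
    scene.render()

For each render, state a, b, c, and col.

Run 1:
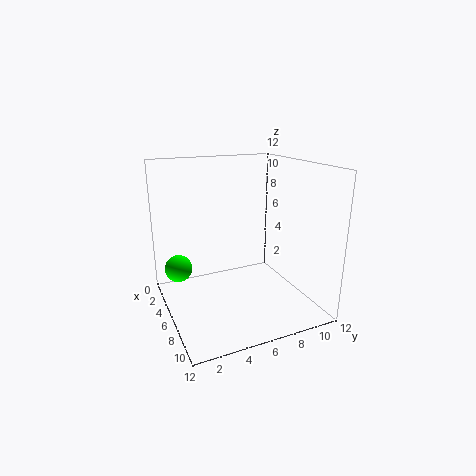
a = 2
b = 1.75
c = 2.25
col = 'lime'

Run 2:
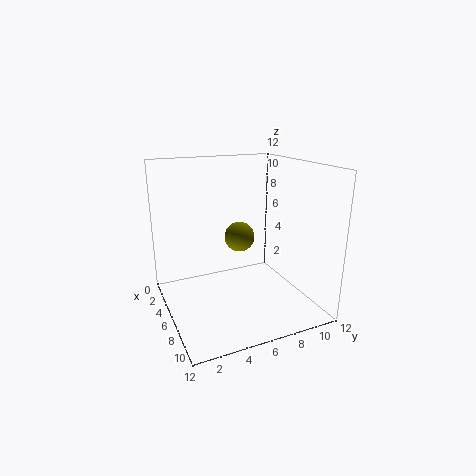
a = 5.75
b = 6.25
c = 6
col = 'olive'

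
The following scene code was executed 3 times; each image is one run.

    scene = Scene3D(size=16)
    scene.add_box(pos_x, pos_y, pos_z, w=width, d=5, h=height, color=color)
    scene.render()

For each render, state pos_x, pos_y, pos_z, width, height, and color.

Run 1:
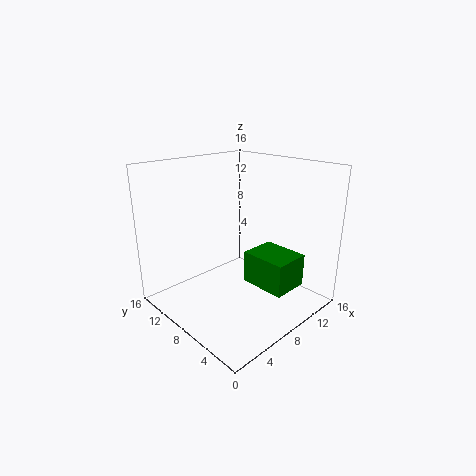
pos_x = 7.5, pos_y = 1.5, pos_z = 3.5, width = 4, height = 3.5, color = 'green'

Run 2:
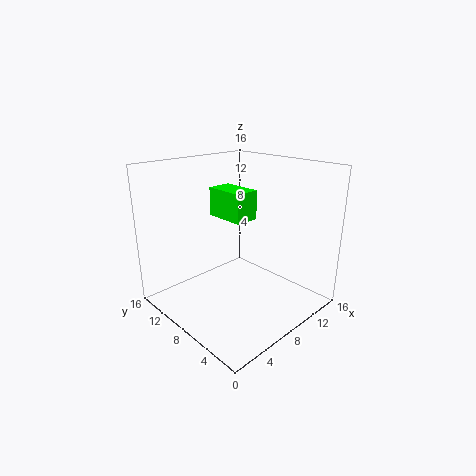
pos_x = 9, pos_y = 9, pos_z = 9, width = 3, height = 3.5, color = 'lime'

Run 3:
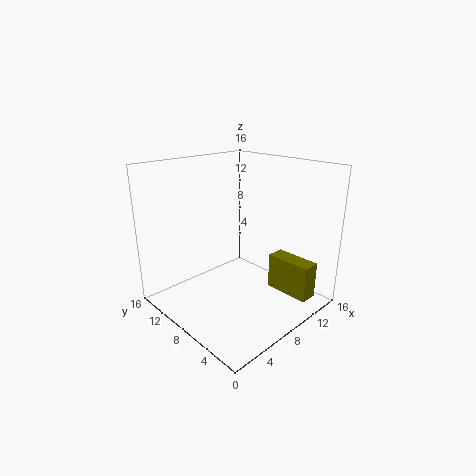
pos_x = 10.5, pos_y = 0.5, pos_z = 2, width = 2, height = 4, color = 'olive'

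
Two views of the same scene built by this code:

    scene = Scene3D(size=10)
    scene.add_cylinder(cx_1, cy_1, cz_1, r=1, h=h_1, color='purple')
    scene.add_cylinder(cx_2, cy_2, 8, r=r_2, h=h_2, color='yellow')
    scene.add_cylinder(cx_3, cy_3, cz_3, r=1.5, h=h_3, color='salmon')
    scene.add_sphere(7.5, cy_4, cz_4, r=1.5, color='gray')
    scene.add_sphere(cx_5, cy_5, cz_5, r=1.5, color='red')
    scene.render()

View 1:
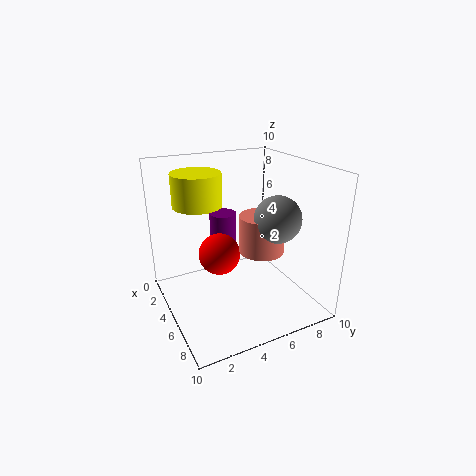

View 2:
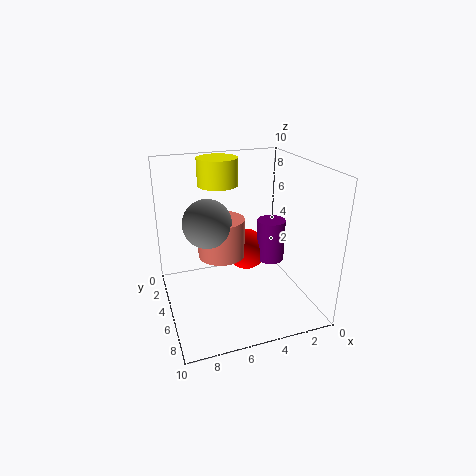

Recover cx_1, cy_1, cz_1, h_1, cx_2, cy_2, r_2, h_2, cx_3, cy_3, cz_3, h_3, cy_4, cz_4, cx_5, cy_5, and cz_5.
cx_1 = 2.5, cy_1 = 5, cz_1 = 3, h_1 = 3, cx_2 = 5.5, cy_2 = 2, r_2 = 1.5, h_2 = 2, cx_3 = 6.5, cy_3 = 6, cz_3 = 4.5, h_3 = 2.5, cy_4 = 6.5, cz_4 = 7, cx_5 = 4, cy_5 = 4, cz_5 = 3.5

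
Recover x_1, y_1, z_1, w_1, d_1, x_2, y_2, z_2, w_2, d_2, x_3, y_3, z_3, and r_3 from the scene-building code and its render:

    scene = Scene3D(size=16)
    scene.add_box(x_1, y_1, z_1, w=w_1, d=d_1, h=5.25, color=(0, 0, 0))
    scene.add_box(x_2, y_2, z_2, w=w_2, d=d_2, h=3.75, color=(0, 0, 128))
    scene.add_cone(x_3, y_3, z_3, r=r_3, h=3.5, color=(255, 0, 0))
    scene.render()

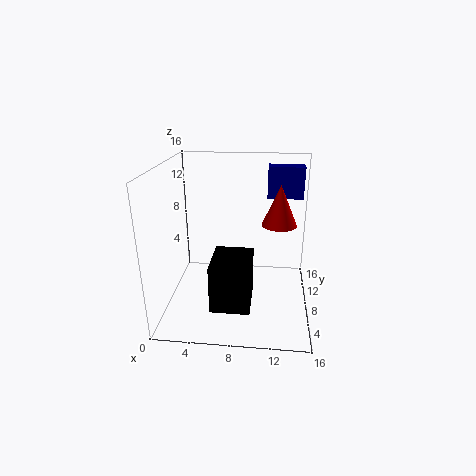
x_1 = 5.5; y_1 = 3; z_1 = 1.5; w_1 = 4.25; d_1 = 5.25; x_2 = 11; y_2 = 12.5; z_2 = 11.25; w_2 = 4.25; d_2 = 2; x_3 = 12.25; y_3 = 1.75; z_3 = 12.25; r_3 = 1.5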